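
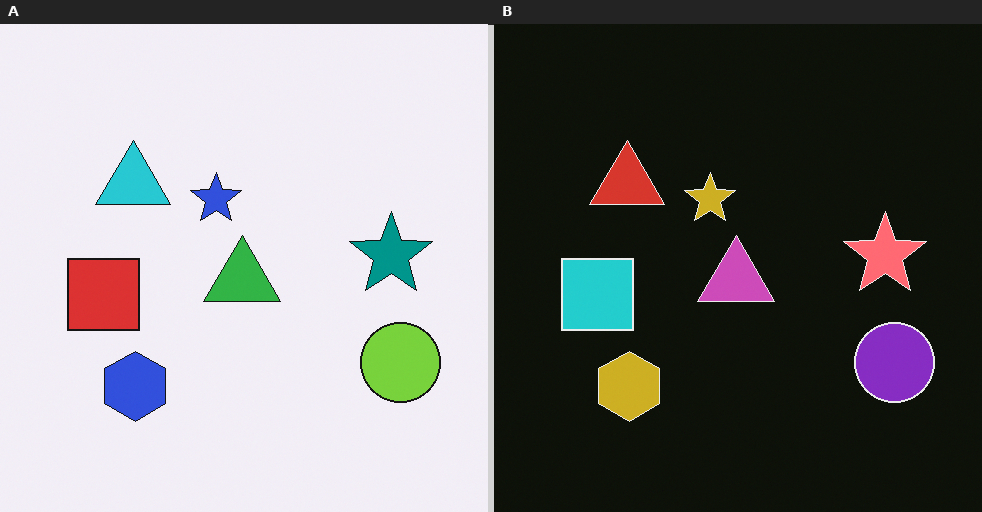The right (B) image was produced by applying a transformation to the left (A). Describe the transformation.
This is the original image color-inverted (negative).

The light background has become dark and every shape's color is its complement — a photographic negative.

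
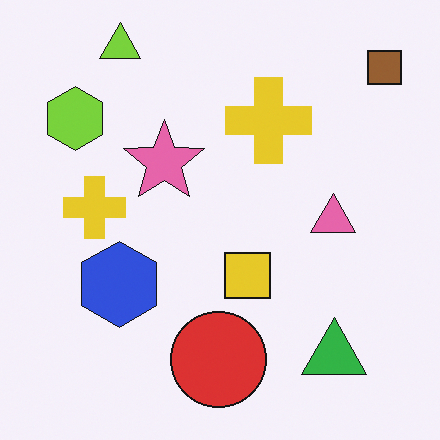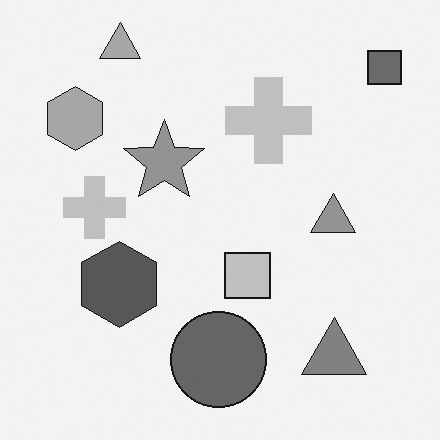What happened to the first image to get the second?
The second image is the first converted to grayscale.

All color is removed — every shape is now a shade of grey.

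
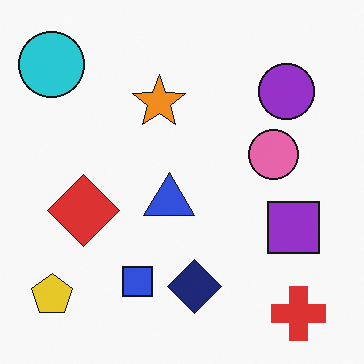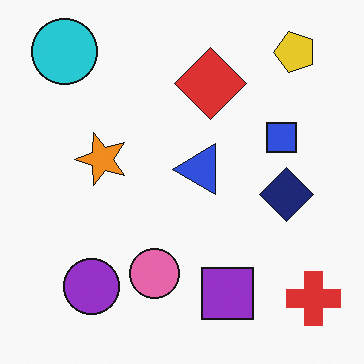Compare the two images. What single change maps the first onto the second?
This is the original image transposed (reflected across the top-left ↔ bottom-right diagonal).

Shapes have swapped their row and column positions — what was in the top-right is now in the bottom-left — a diagonal reflection.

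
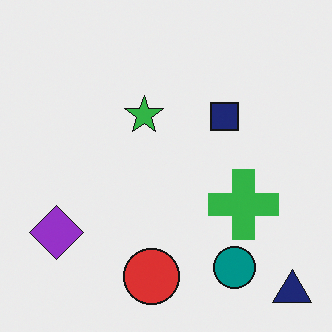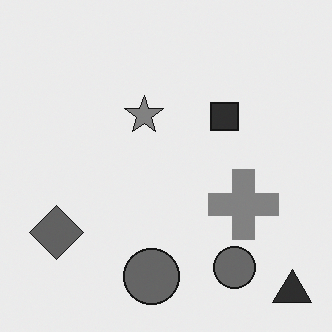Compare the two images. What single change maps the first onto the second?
The transformation is: converted to grayscale.

All color is removed — every shape is now a shade of grey.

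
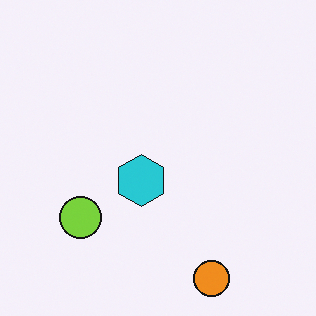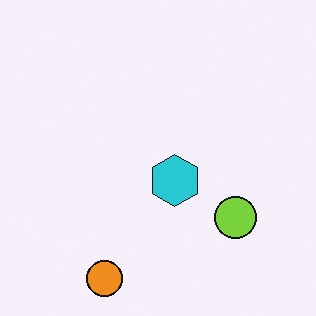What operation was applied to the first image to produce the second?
This is the original image flipped horizontally (left ↔ right).

The lime circle is in the bottom-left of the first image and the bottom-right of the second — shapes on opposite sides of the vertical midline have swapped in a mirror flip.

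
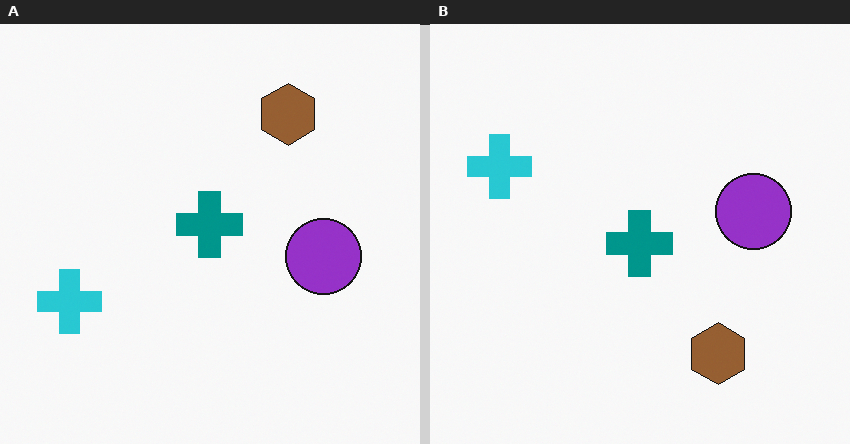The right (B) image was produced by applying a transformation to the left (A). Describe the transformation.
The image was flipped vertically (top ↔ bottom).

The brown hexagon is in the top-right of the left (A) image and the bottom-right of the right (B) — shapes on opposite sides of the horizontal midline have swapped in a mirror flip.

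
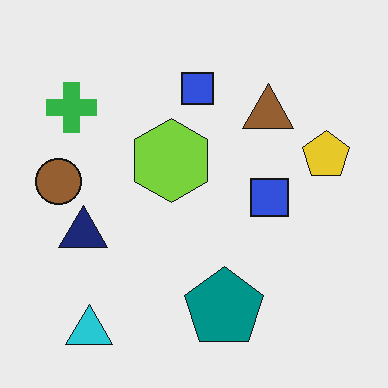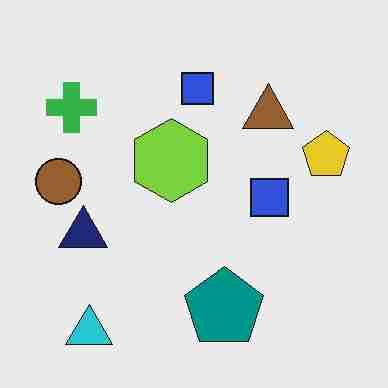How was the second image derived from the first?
It was degraded with heavy JPEG compression.

Blocky 8×8 compression artifacts appear around shape edges and the flat background shows ringing — characteristic JPEG degradation.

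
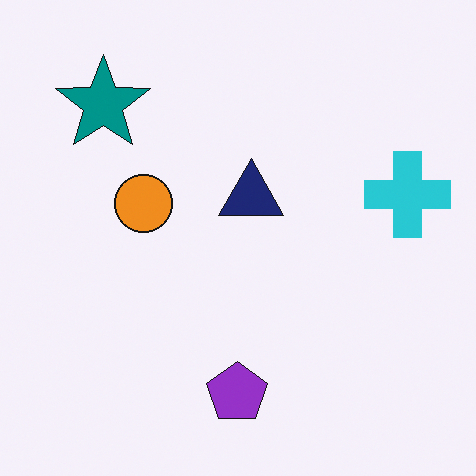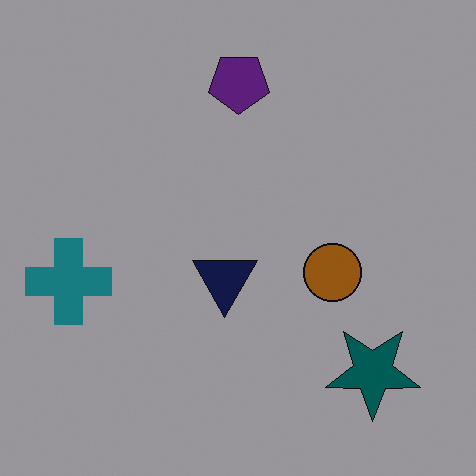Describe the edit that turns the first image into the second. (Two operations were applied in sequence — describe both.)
The second image is the first rotated 180°, then substantially darkened.

The teal star sits in the top-left of the first image and the bottom-right of the second — consistent with a whole-image 180° rotation. Every pixel — background and shapes alike — is uniformly darkened.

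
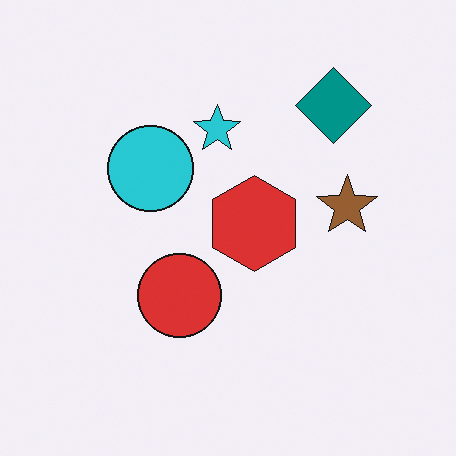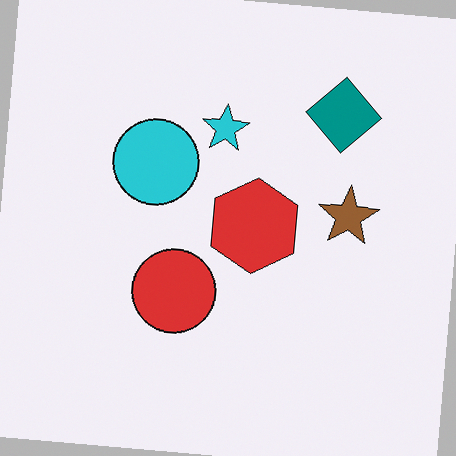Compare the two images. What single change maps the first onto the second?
The second image is the first rotated clockwise by a slight angle.

Every shape is tilted by the same angle and the image corners show triangular fill wedges — a whole-image rotation by a non-right angle.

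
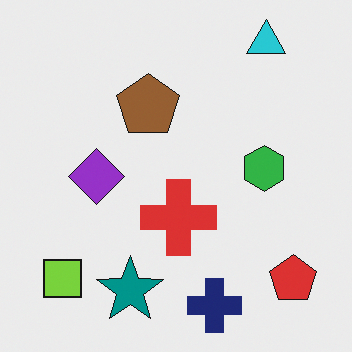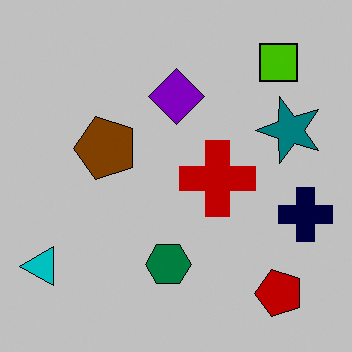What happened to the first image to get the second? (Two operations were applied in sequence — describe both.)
The transformation is: transposed (reflected across the top-left ↔ bottom-right diagonal), then heavily posterized to just a handful of flat colors.

Shapes have swapped their row and column positions — what was in the top-right is now in the bottom-left — a diagonal reflection. Each flat color has snapped to a coarser quantized level — most visibly, the near-white background has dropped to a flat grey.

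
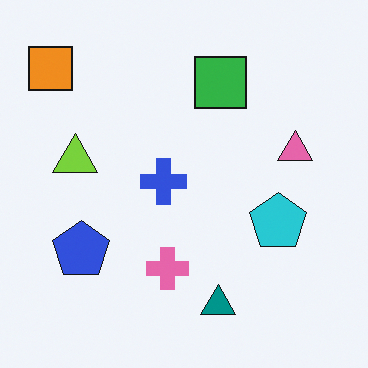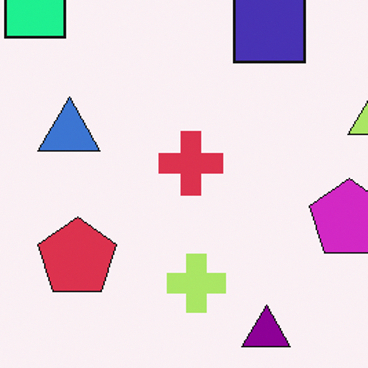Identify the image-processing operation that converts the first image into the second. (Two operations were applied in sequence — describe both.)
It was hue-shifted by a moderate amount, then cropped to a modestly smaller region and rescaled.

Every shape's color has rotated by the same amount around the hue wheel — a uniform hue shift. The visible shapes are larger and the field of view is narrower; shapes near the original edges may be partly or wholly outside the frame — a crop-and-rescale.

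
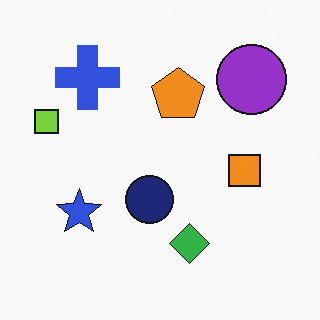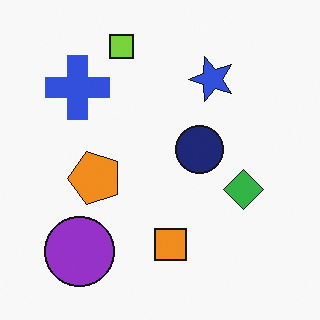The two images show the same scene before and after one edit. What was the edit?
The transformation is: transposed (reflected across the top-left ↔ bottom-right diagonal).

Shapes have swapped their row and column positions — what was in the top-right is now in the bottom-left — a diagonal reflection.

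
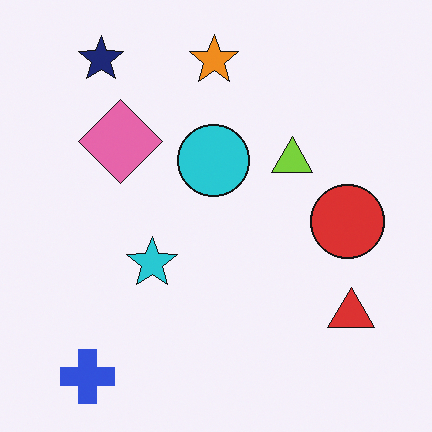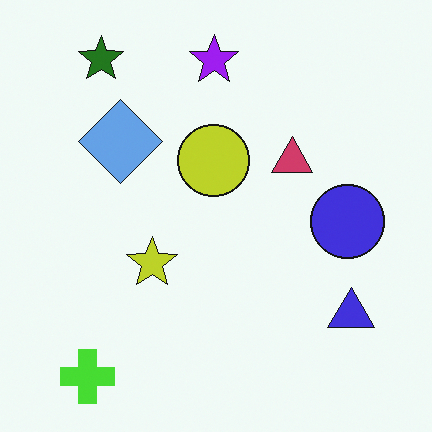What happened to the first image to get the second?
This is the original image hue-shifted through roughly half the color wheel.

Every shape's color has rotated by the same amount around the hue wheel — a uniform hue shift.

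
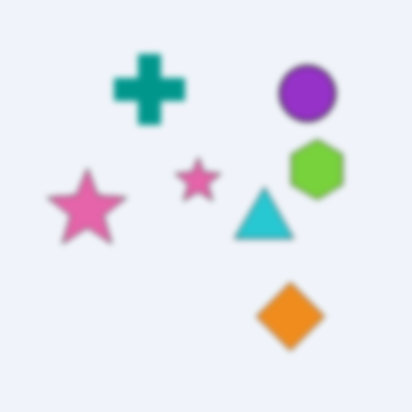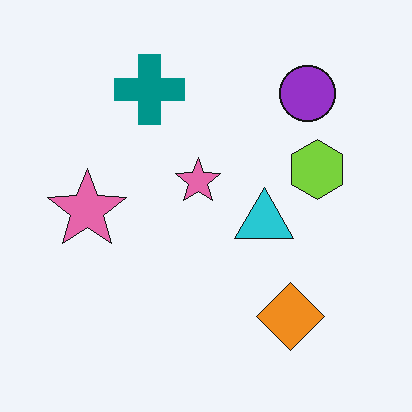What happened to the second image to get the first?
The first image is the second noticeably gaussian-blurred.

Shape edges and outlines are uniformly softened across the whole image.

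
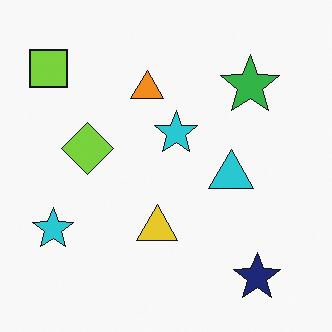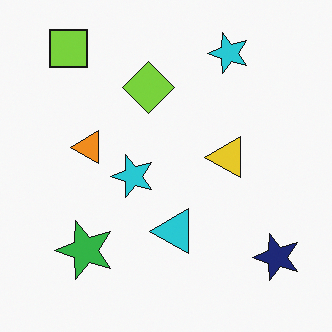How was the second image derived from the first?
It was transposed (reflected across the top-left ↔ bottom-right diagonal).

Shapes have swapped their row and column positions — what was in the top-right is now in the bottom-left — a diagonal reflection.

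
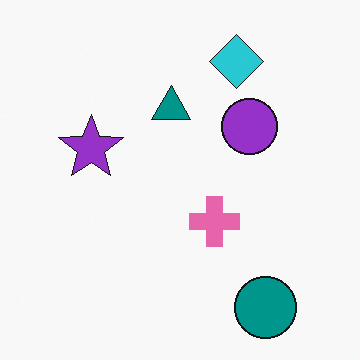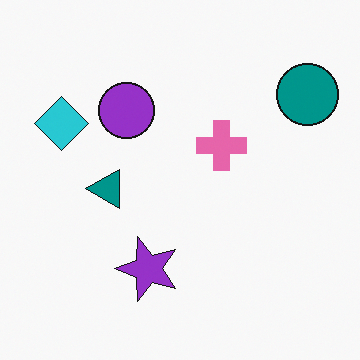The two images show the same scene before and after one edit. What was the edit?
The image was rotated 90° counter-clockwise.

The teal circle sits in the bottom-right of the first image and the top-right of the second — consistent with a whole-image 90° counter-clockwise rotation.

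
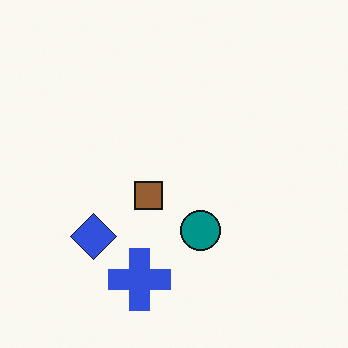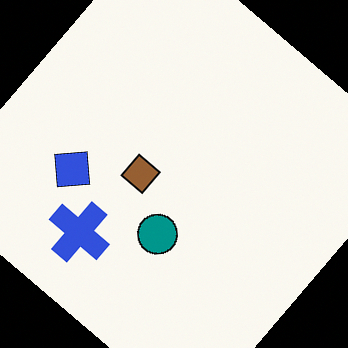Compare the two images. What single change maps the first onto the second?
The image was rotated clockwise by a large amount — several tens of degrees.

Every shape is tilted by the same angle and the image corners show triangular fill wedges — a whole-image rotation by a non-right angle.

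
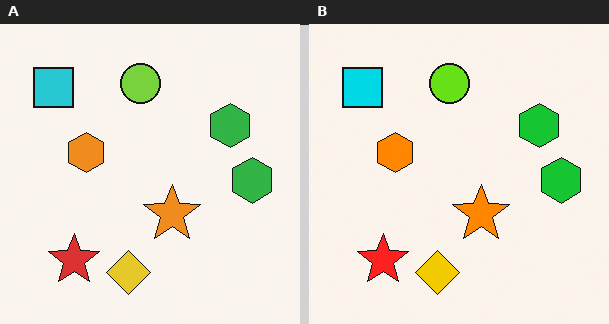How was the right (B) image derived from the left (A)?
The image was slightly oversaturated.

All colors are more vivid — a global saturation change.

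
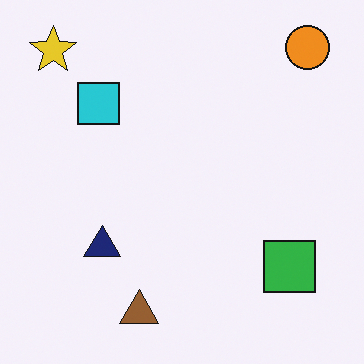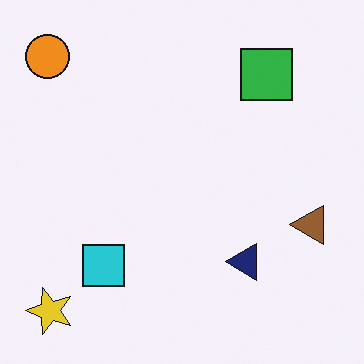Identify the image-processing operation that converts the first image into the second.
Rotated 90° counter-clockwise.

The yellow star sits in the top-left of the first image and the bottom-left of the second — consistent with a whole-image 90° counter-clockwise rotation.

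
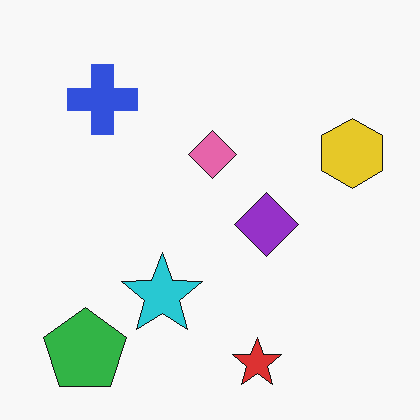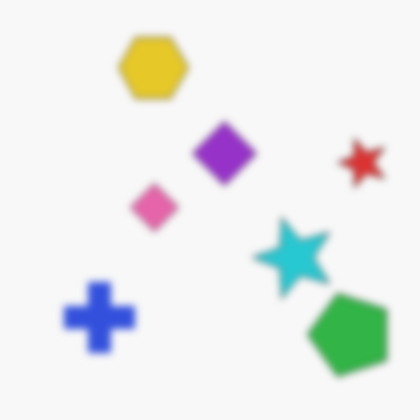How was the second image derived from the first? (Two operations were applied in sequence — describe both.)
The second image is the first rotated 90° counter-clockwise, then noticeably gaussian-blurred.

The green pentagon sits in the bottom-left of the first image and the bottom-right of the second — consistent with a whole-image 90° counter-clockwise rotation. Shape edges and outlines are uniformly softened across the whole image.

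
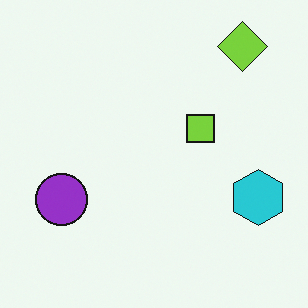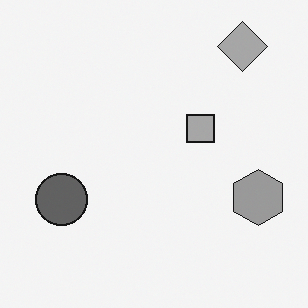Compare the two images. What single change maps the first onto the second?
Converted to grayscale.

All color is removed — every shape is now a shade of grey.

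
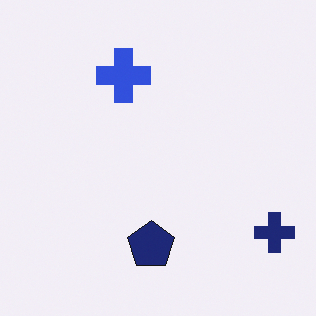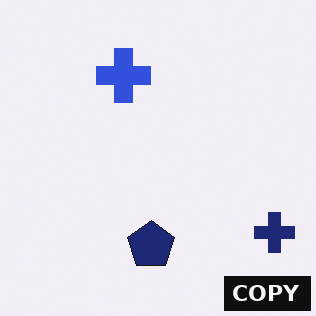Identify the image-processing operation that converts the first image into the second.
The transformation is: watermarked with the text "COPY" in the lower-right corner.

A dark label reading "COPY" appears in the lower-right corner.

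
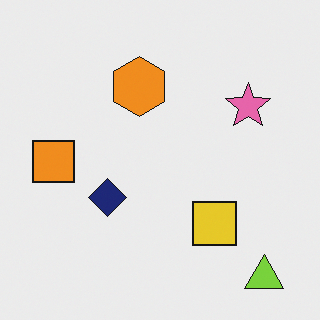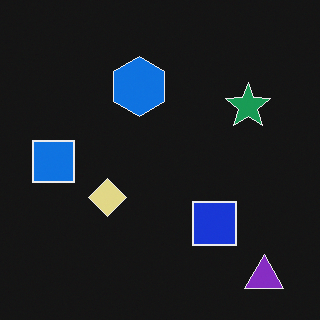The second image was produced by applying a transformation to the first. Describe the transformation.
Color-inverted (negative).

The light background has become dark and every shape's color is its complement — a photographic negative.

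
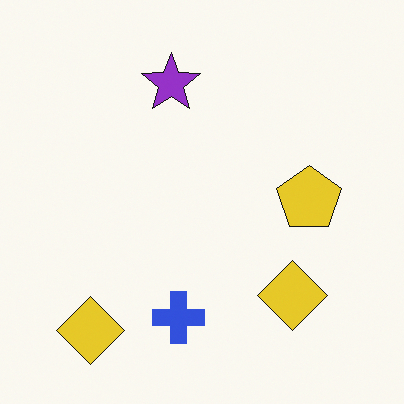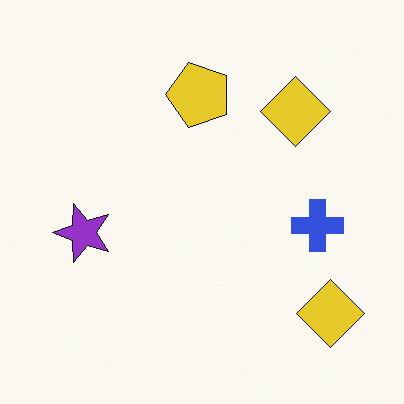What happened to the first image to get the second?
This is the original image rotated 90° counter-clockwise.

The purple star sits in the top of the first image and the left of the second — consistent with a whole-image 90° counter-clockwise rotation.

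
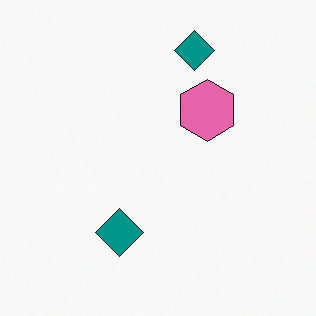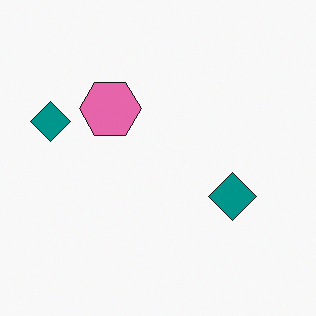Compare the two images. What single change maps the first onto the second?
Rotated 90° counter-clockwise.

The pink hexagon sits in the center of the first image and the center of the second — consistent with a whole-image 90° counter-clockwise rotation.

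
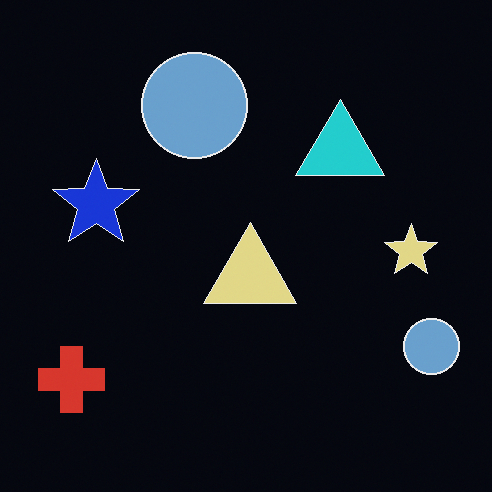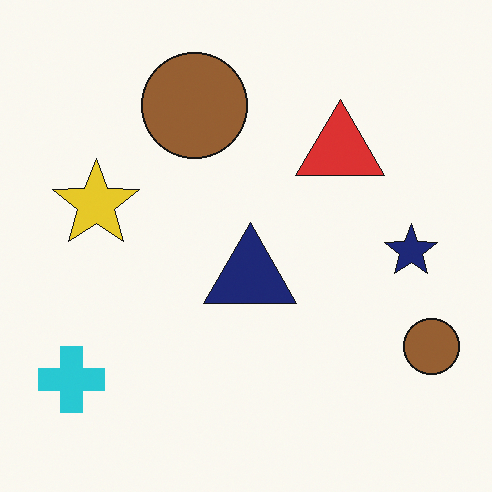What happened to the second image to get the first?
Color-inverted (negative).

The light background has become dark and every shape's color is its complement — a photographic negative.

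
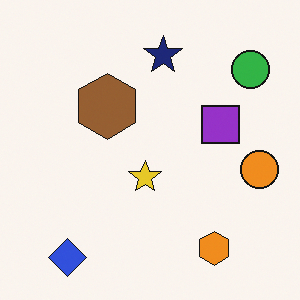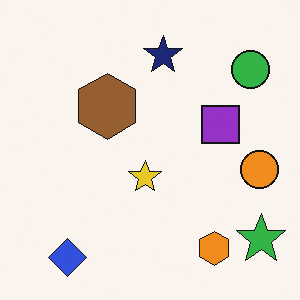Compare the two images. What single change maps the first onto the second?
The transformation is: overlaid with an additional green star.

A green star appears in the second image that is absent from the first.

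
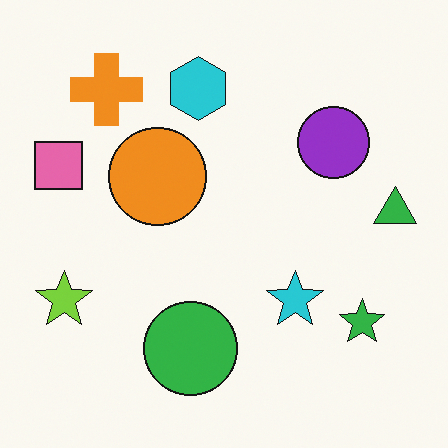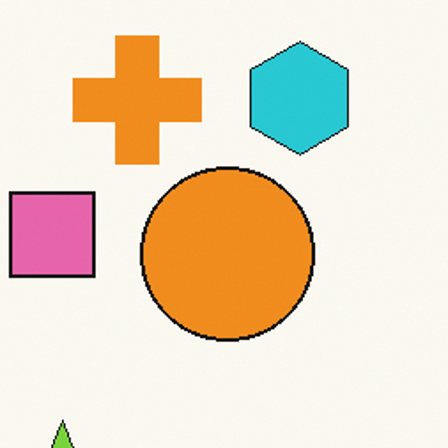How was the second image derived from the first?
The image was cropped tightly and scaled back up.

The visible shapes are larger and the field of view is narrower; shapes near the original edges may be partly or wholly outside the frame — a crop-and-rescale.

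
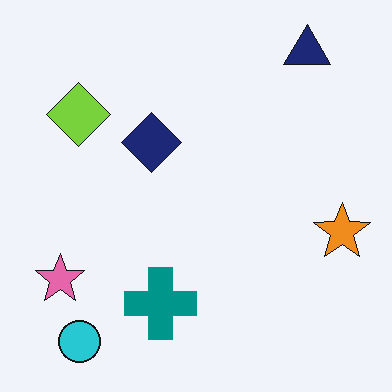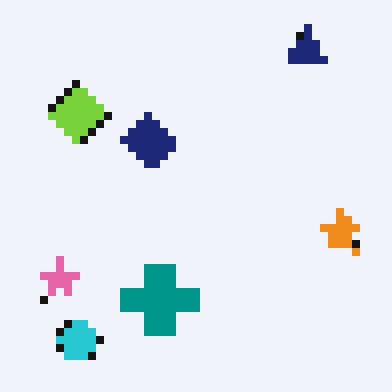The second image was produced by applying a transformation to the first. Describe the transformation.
The image was pixelated into visible square blocks.

Shapes are reduced to large square blocks; fine edges and outlines are lost — a downscale-then-upscale (mosaic) effect.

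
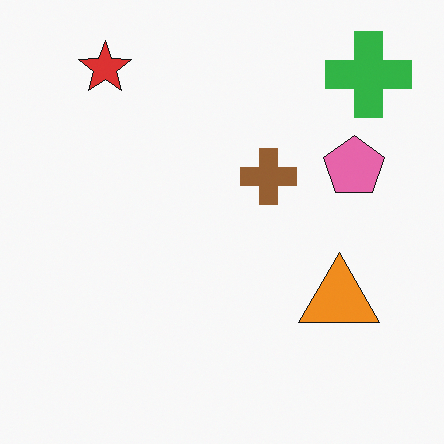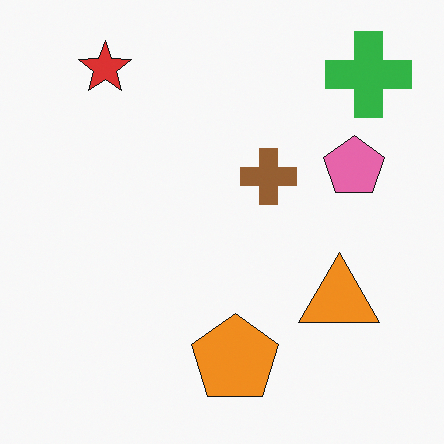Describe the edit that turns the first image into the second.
This is the original image overlaid with an additional orange pentagon.

An orange pentagon appears in the second image that is absent from the first.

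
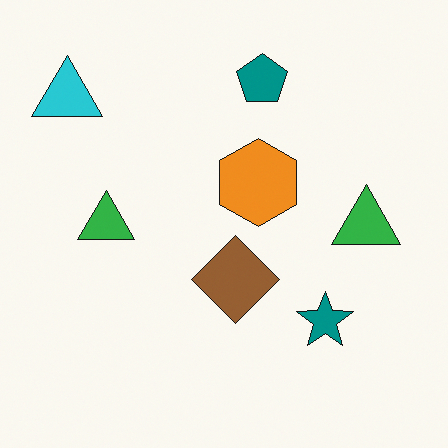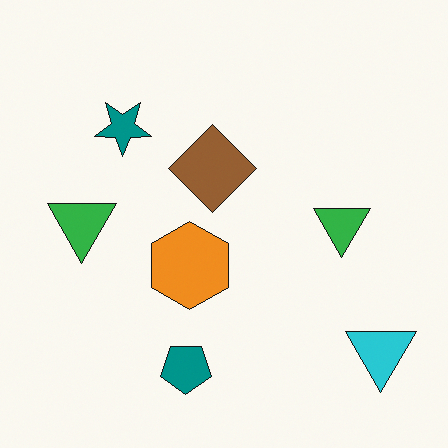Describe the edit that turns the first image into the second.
It was rotated 180°.

The cyan triangle sits in the top-left of the first image and the bottom-right of the second — consistent with a whole-image 180° rotation.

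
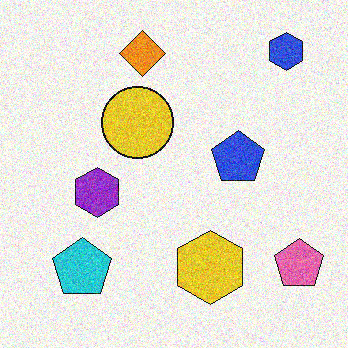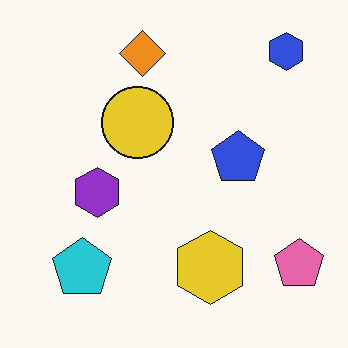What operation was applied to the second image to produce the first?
Degraded with visible gaussian noise.

Random speckle covers the whole image, including the flat background.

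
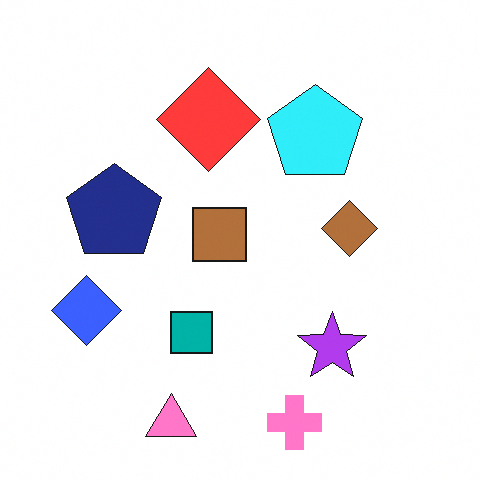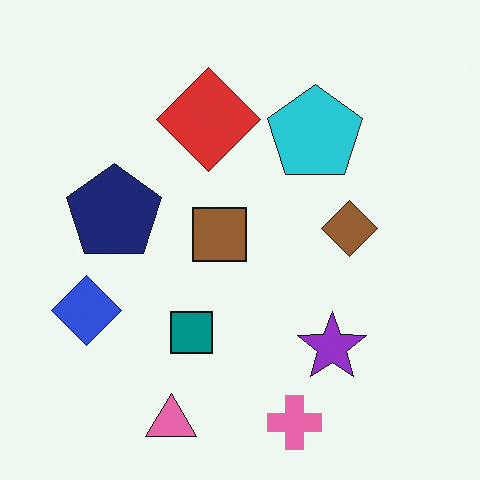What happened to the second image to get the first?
The first image is the second slightly brightened.

Every pixel — background and shapes alike — is uniformly brightened.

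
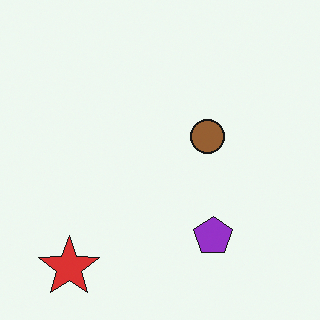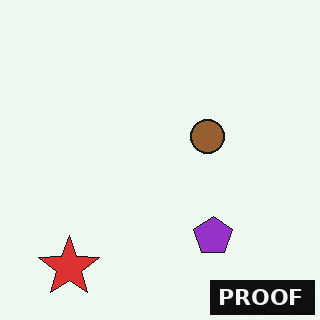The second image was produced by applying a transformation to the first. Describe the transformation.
The image was watermarked with the text "PROOF" in the lower-right corner.

A dark label reading "PROOF" appears in the lower-right corner.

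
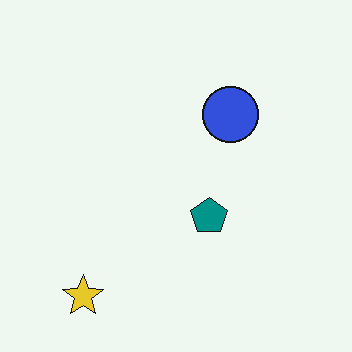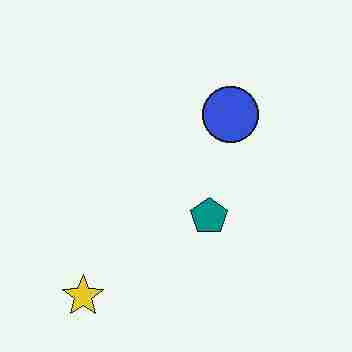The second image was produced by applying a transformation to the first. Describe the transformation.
The image was degraded with heavy JPEG compression.

Blocky 8×8 compression artifacts appear around shape edges and the flat background shows ringing — characteristic JPEG degradation.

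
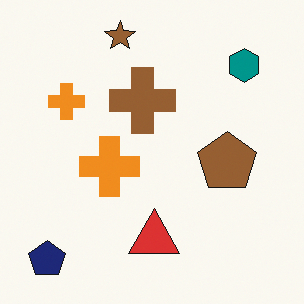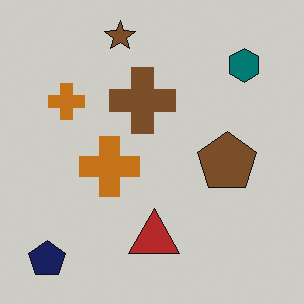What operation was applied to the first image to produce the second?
Darkened a little.

Every pixel — background and shapes alike — is uniformly darkened.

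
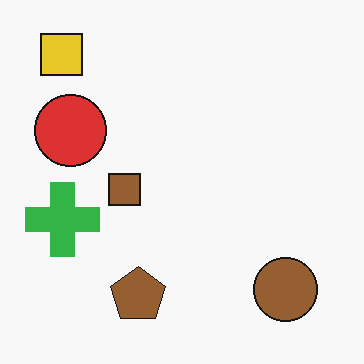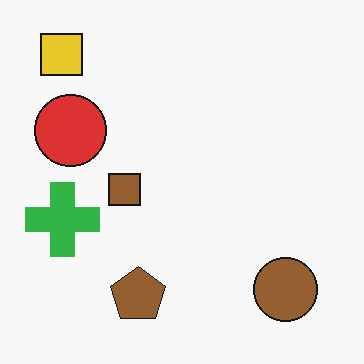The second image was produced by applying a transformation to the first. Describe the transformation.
The transformation is: given moderate JPEG compression.

Blocky 8×8 compression artifacts appear around shape edges and the flat background shows ringing — characteristic JPEG degradation.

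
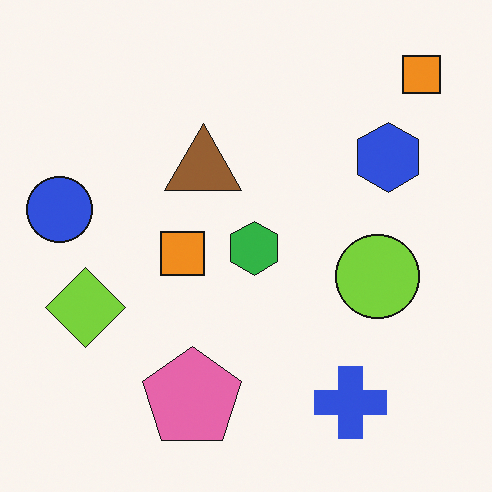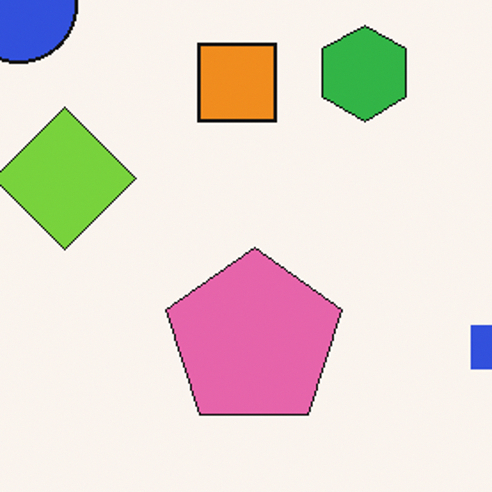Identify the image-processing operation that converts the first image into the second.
Cropped to a noticeably smaller region and rescaled.

The visible shapes are larger and the field of view is narrower; shapes near the original edges may be partly or wholly outside the frame — a crop-and-rescale.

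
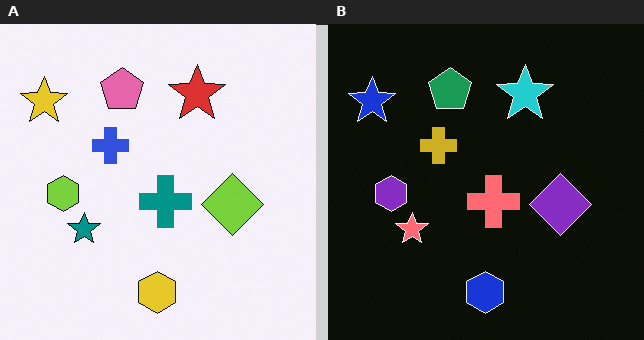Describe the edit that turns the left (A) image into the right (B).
It was color-inverted (negative).

The light background has become dark and every shape's color is its complement — a photographic negative.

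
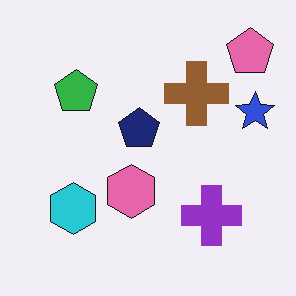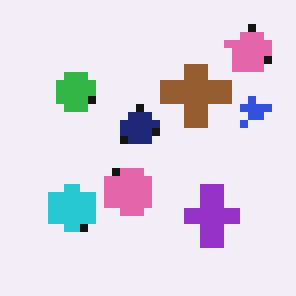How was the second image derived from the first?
Moderately pixelated.

Shapes are reduced to large square blocks; fine edges and outlines are lost — a downscale-then-upscale (mosaic) effect.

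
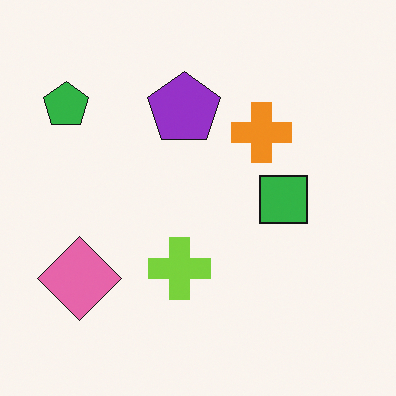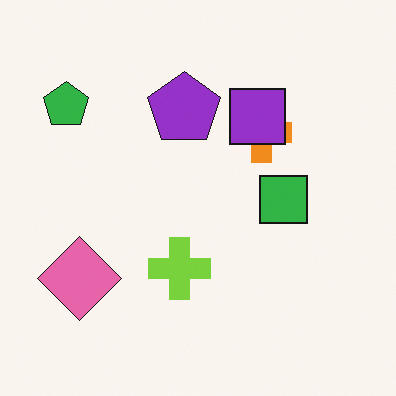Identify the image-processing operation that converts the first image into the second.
It was overlaid with an additional purple square.

A purple square appears in the second image that is absent from the first.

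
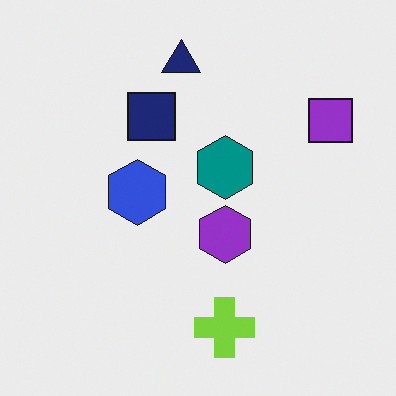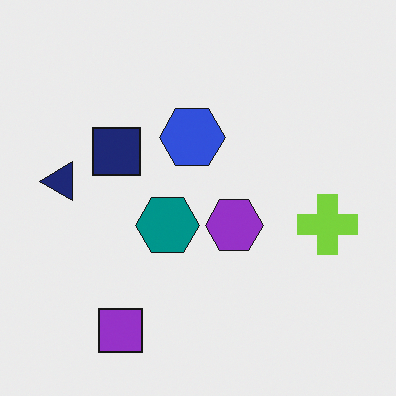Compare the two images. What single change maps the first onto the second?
The image was transposed (reflected across the top-left ↔ bottom-right diagonal).

Shapes have swapped their row and column positions — what was in the top-right is now in the bottom-left — a diagonal reflection.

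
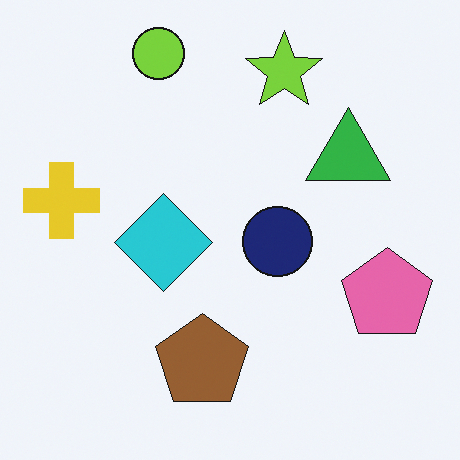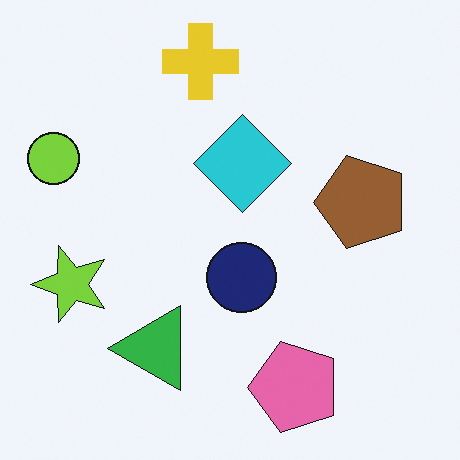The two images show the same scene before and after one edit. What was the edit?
This is the original image transposed (reflected across the top-left ↔ bottom-right diagonal).

Shapes have swapped their row and column positions — what was in the top-right is now in the bottom-left — a diagonal reflection.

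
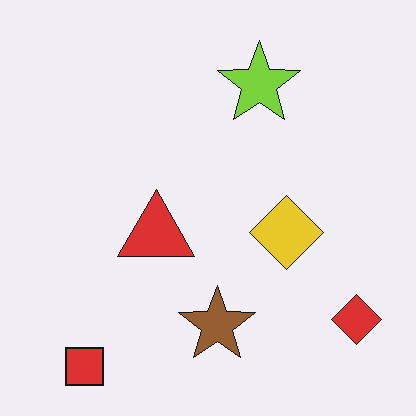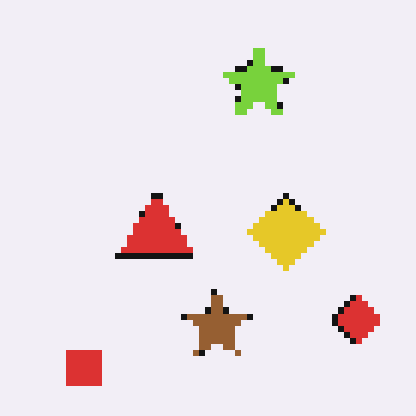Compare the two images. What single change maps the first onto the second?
It was pixelated into visible square blocks.

Shapes are reduced to large square blocks; fine edges and outlines are lost — a downscale-then-upscale (mosaic) effect.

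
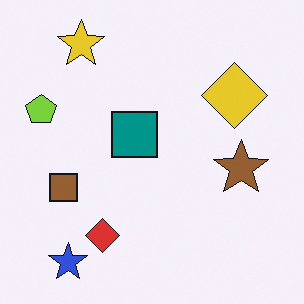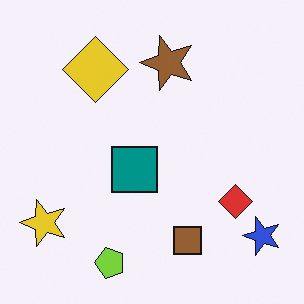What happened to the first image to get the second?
Rotated 90° counter-clockwise.

The blue star sits in the bottom-left of the first image and the bottom-right of the second — consistent with a whole-image 90° counter-clockwise rotation.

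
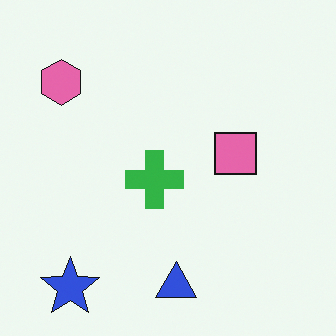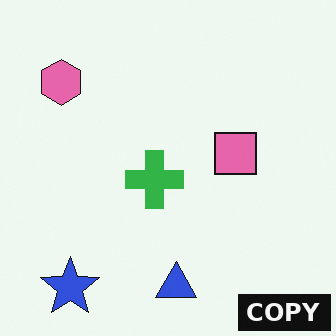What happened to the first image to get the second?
The transformation is: watermarked with the text "COPY" in the lower-right corner.

A dark label reading "COPY" appears in the lower-right corner.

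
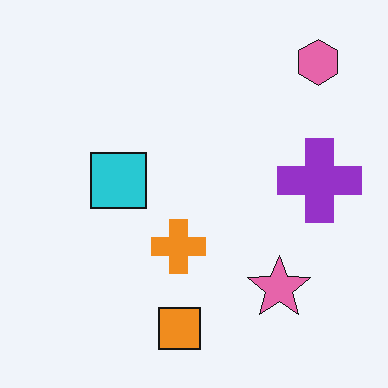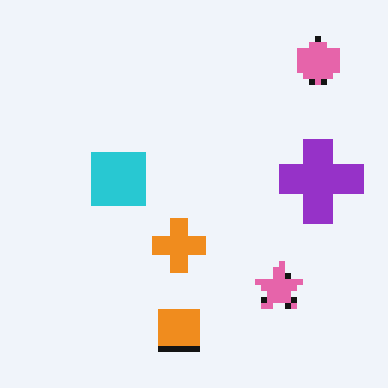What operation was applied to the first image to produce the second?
The transformation is: moderately pixelated.

Shapes are reduced to large square blocks; fine edges and outlines are lost — a downscale-then-upscale (mosaic) effect.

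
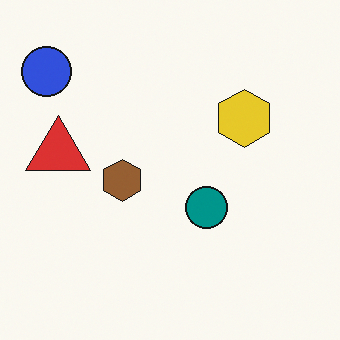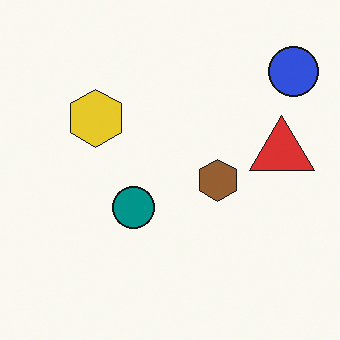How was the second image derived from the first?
The transformation is: flipped horizontally (left ↔ right).

The blue circle is in the top-left of the first image and the top-right of the second — shapes on opposite sides of the vertical midline have swapped in a mirror flip.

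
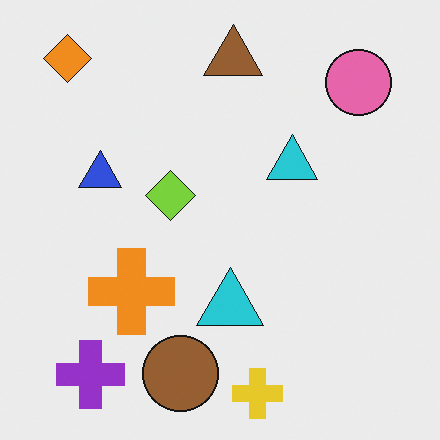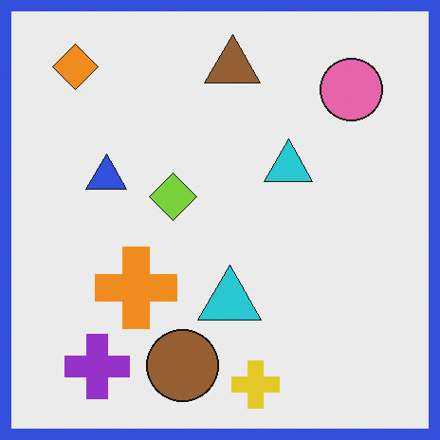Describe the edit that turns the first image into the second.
The second image is the first framed with a blue border.

A solid blue frame runs around the edge of the second image, with the content slightly shrunk inside it.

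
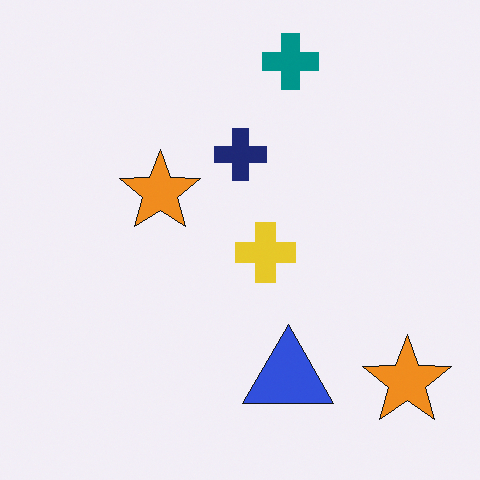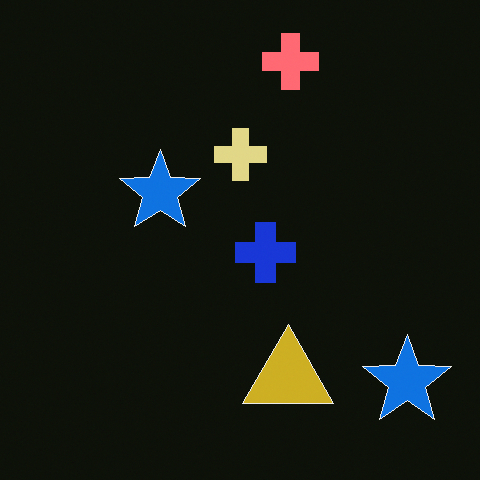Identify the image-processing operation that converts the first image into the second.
This is the original image color-inverted (negative).

The light background has become dark and every shape's color is its complement — a photographic negative.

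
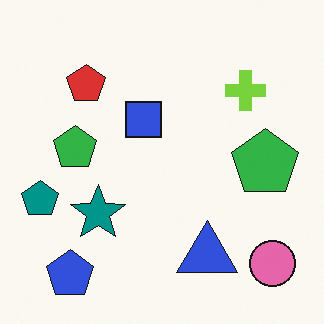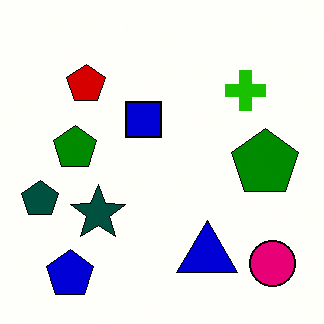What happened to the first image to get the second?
The transformation is: given much higher contrast.

Tones are pushed away from mid-grey across the whole image — a global contrast change.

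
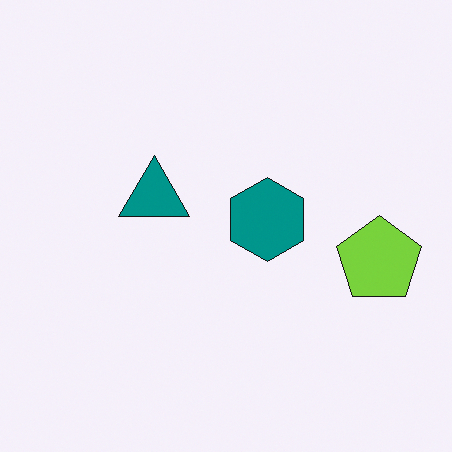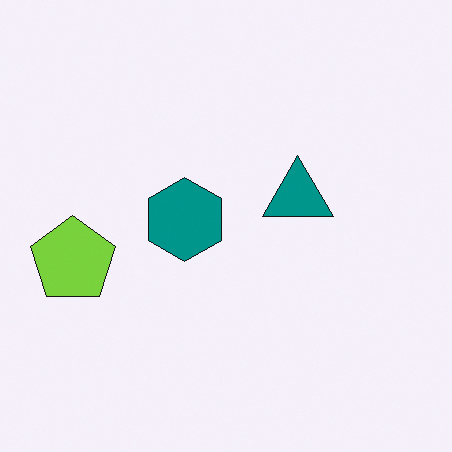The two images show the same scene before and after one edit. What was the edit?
It was flipped horizontally (left ↔ right).

The lime pentagon is in the right of the first image and the left of the second — shapes on opposite sides of the vertical midline have swapped in a mirror flip.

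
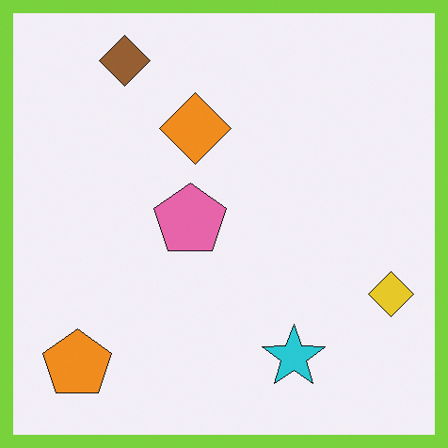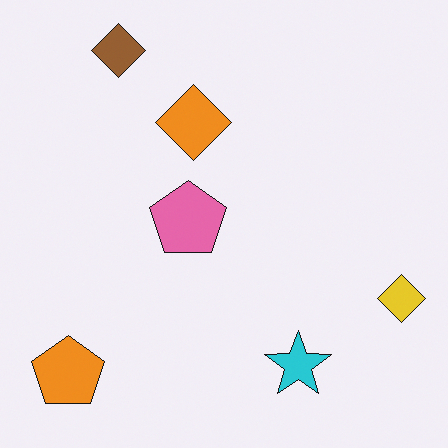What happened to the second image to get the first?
The first image is the second framed with a lime border.

A solid lime frame runs around the edge of the first image, with the content slightly shrunk inside it.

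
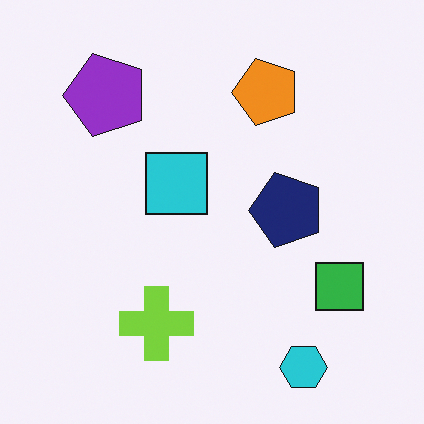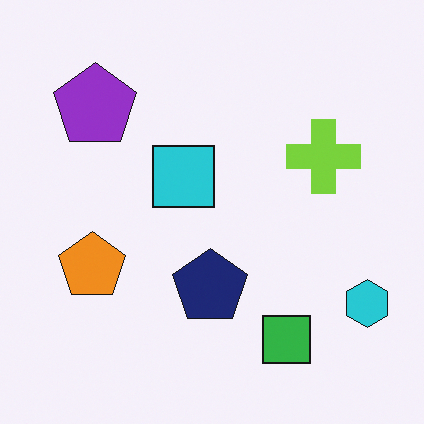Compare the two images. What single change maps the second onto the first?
The transformation is: transposed (reflected across the top-left ↔ bottom-right diagonal).

Shapes have swapped their row and column positions — what was in the top-right is now in the bottom-left — a diagonal reflection.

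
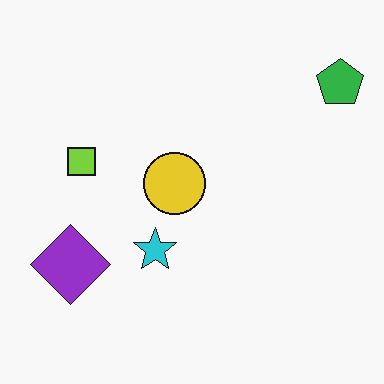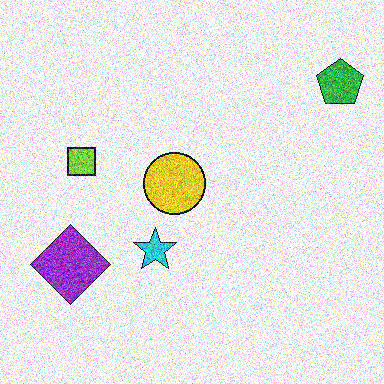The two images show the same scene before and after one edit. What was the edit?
It was degraded with a thick layer of grain.

Random speckle covers the whole image, including the flat background.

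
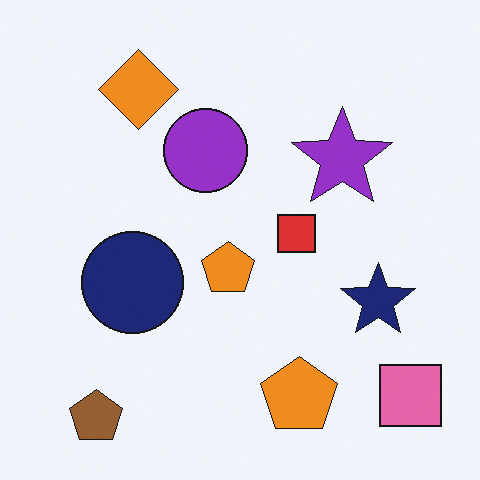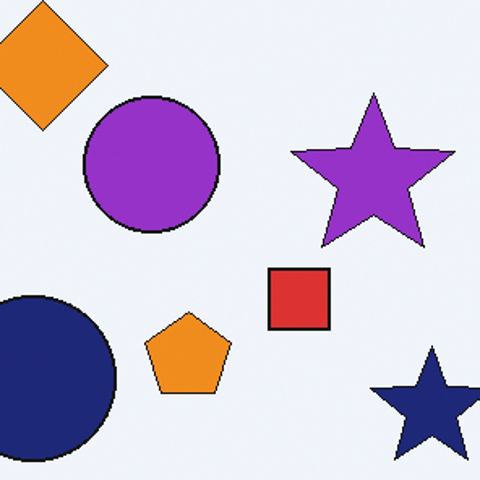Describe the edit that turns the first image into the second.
The image was cropped to a noticeably smaller region and rescaled.

The visible shapes are larger and the field of view is narrower; shapes near the original edges may be partly or wholly outside the frame — a crop-and-rescale.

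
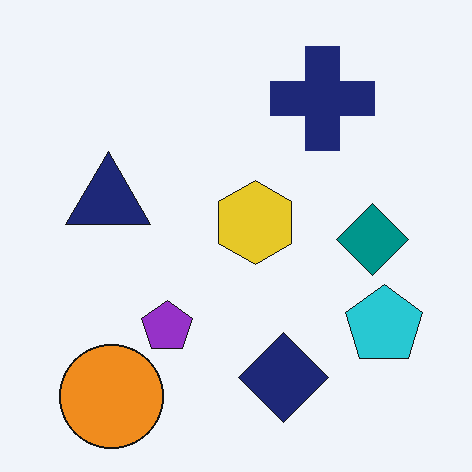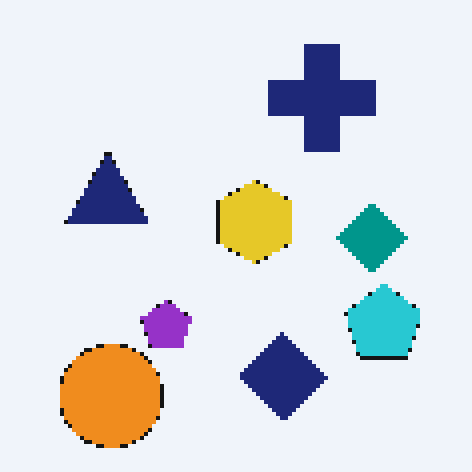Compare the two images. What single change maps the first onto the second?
The second image is the first mildly pixelated.

Shapes are reduced to large square blocks; fine edges and outlines are lost — a downscale-then-upscale (mosaic) effect.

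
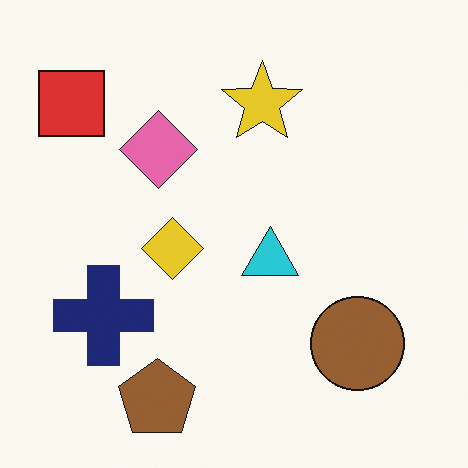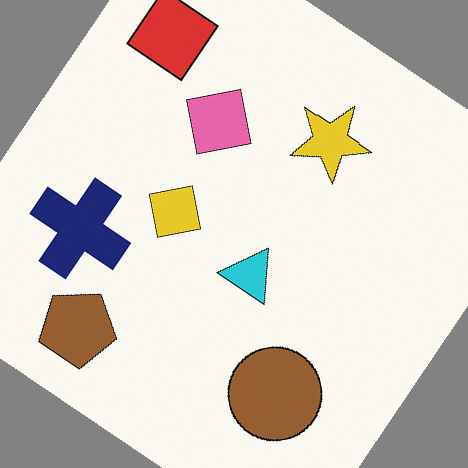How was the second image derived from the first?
This is the original image rotated clockwise by a large amount — several tens of degrees.

Every shape is tilted by the same angle and the image corners show triangular fill wedges — a whole-image rotation by a non-right angle.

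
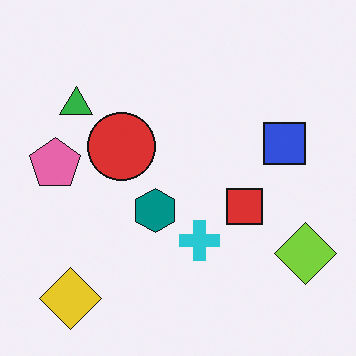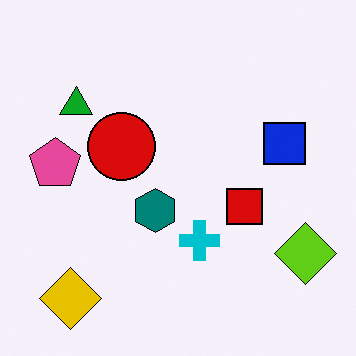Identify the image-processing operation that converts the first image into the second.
The transformation is: given slightly increased contrast.

Tones are pushed away from mid-grey across the whole image — a global contrast change.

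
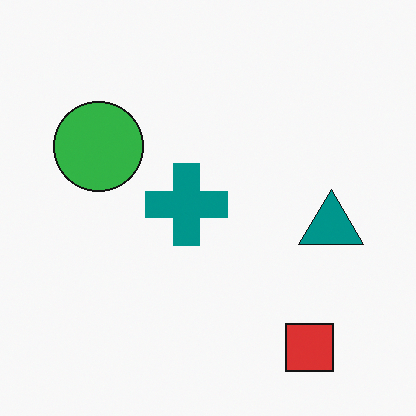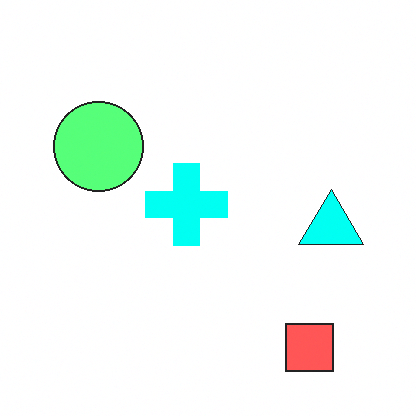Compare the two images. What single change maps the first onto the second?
Substantially brightened.

Every pixel — background and shapes alike — is uniformly brightened.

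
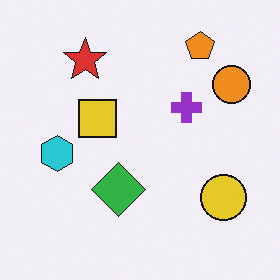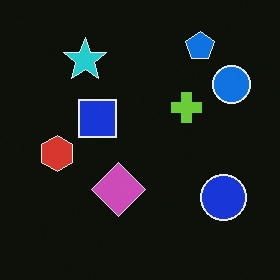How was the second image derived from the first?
Color-inverted (negative).

The light background has become dark and every shape's color is its complement — a photographic negative.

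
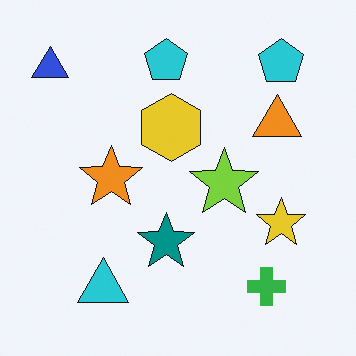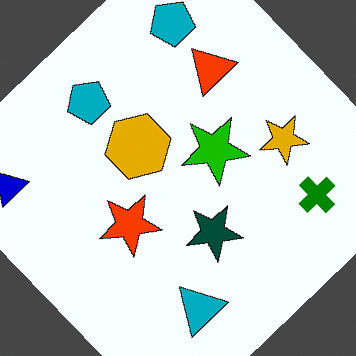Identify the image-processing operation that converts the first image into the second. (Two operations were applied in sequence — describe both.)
Given much higher contrast, then rotated counter-clockwise by a large amount — several tens of degrees.

Tones are pushed away from mid-grey across the whole image — a global contrast change. Every shape is tilted by the same angle and the image corners show triangular fill wedges — a whole-image rotation by a non-right angle.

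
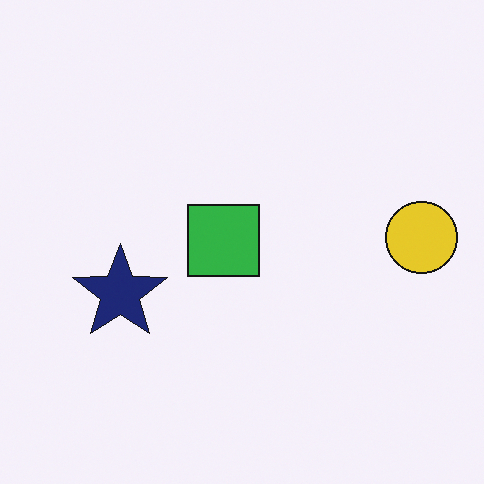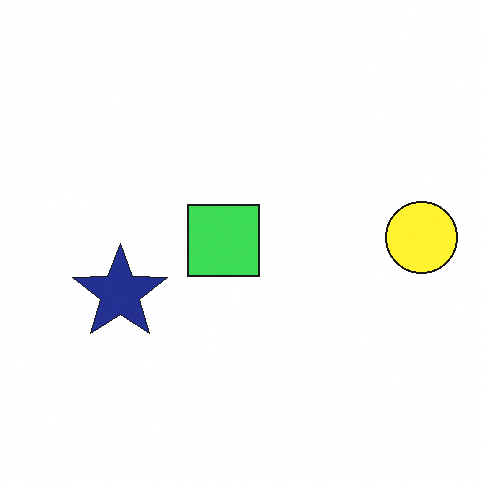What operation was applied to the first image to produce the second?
The second image is the first brightened a little.

Every pixel — background and shapes alike — is uniformly brightened.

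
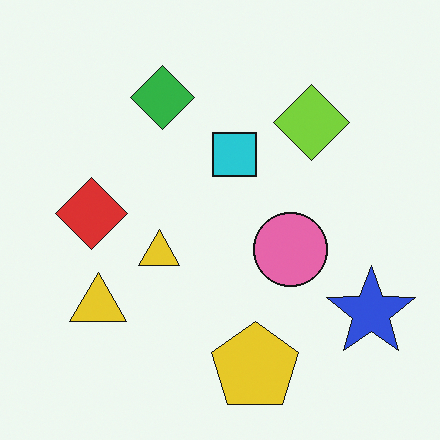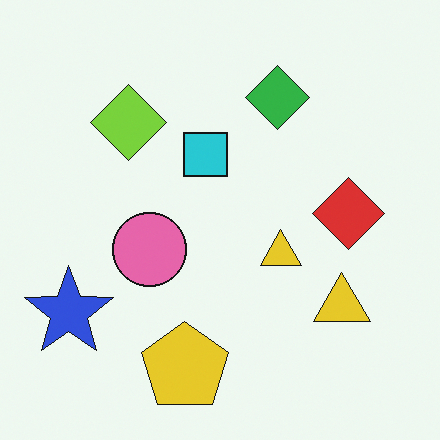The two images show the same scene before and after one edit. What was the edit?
This is the original image flipped horizontally (left ↔ right).

The blue star is in the bottom-right of the first image and the bottom-left of the second — shapes on opposite sides of the vertical midline have swapped in a mirror flip.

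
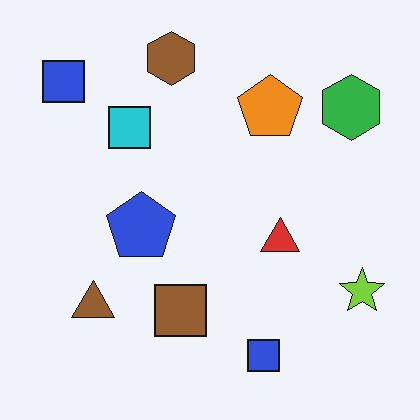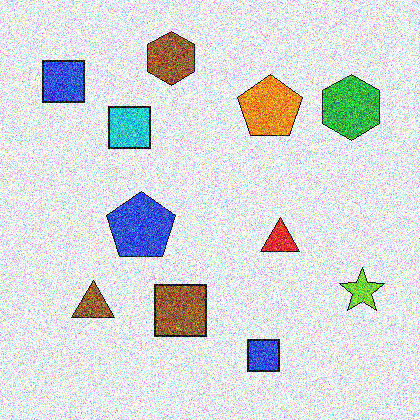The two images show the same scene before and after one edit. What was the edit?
The transformation is: degraded with a thick layer of grain.

Random speckle covers the whole image, including the flat background.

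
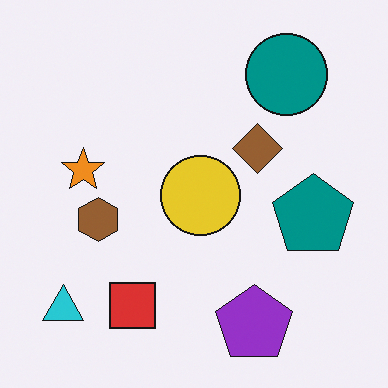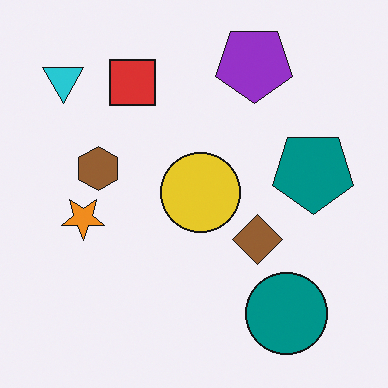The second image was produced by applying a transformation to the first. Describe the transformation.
The transformation is: flipped vertically (top ↔ bottom).

The purple pentagon is in the bottom of the first image and the top of the second — shapes on opposite sides of the horizontal midline have swapped in a mirror flip.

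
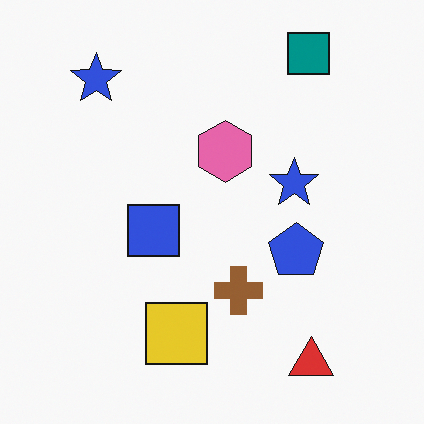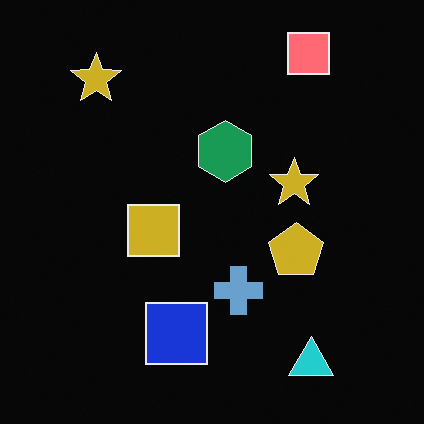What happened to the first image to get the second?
This is the original image color-inverted (negative).

The light background has become dark and every shape's color is its complement — a photographic negative.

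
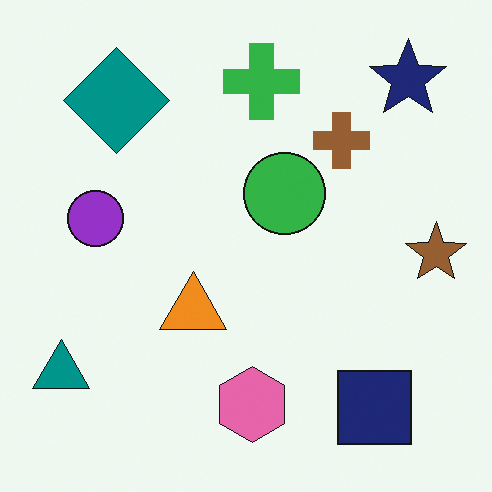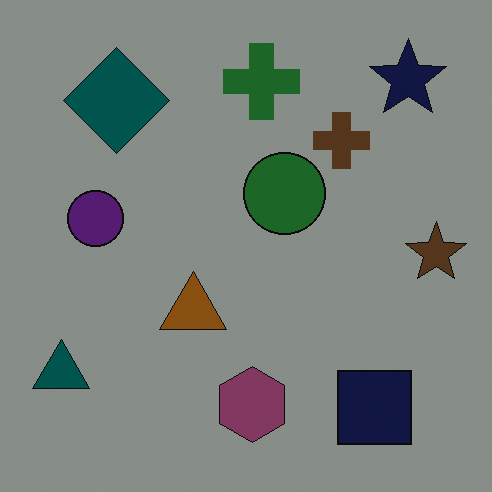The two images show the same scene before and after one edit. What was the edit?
The image was noticeably darkened.

Every pixel — background and shapes alike — is uniformly darkened.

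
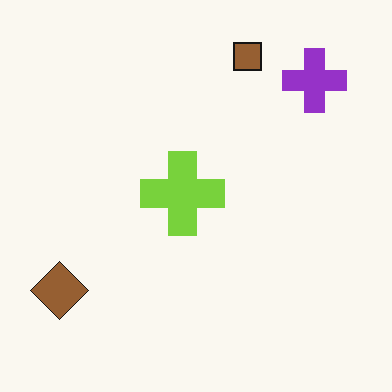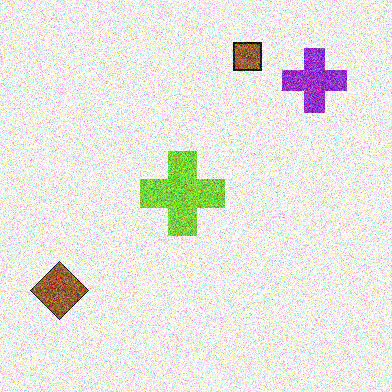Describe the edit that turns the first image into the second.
Degraded with a thick layer of grain.

Random speckle covers the whole image, including the flat background.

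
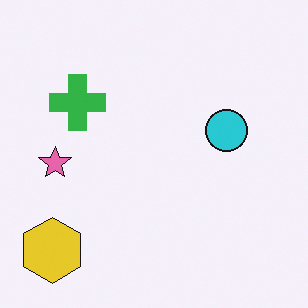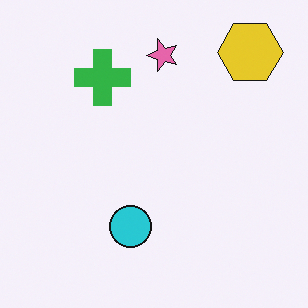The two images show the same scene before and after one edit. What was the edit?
The second image is the first transposed (reflected across the top-left ↔ bottom-right diagonal).

Shapes have swapped their row and column positions — what was in the top-right is now in the bottom-left — a diagonal reflection.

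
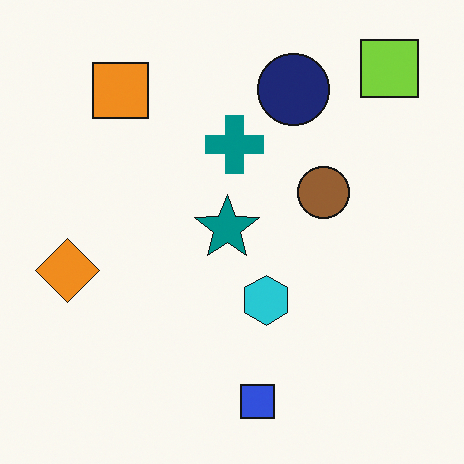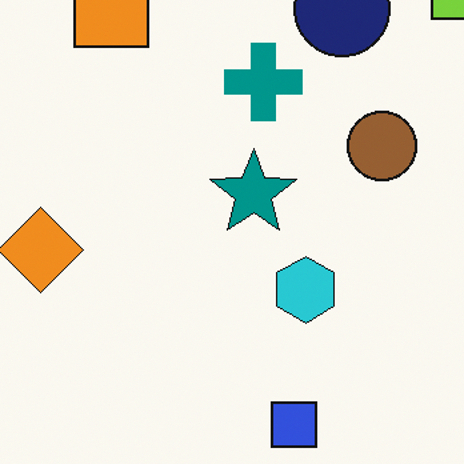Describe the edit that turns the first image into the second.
It was cropped to a modestly smaller region and rescaled.

The visible shapes are larger and the field of view is narrower; shapes near the original edges may be partly or wholly outside the frame — a crop-and-rescale.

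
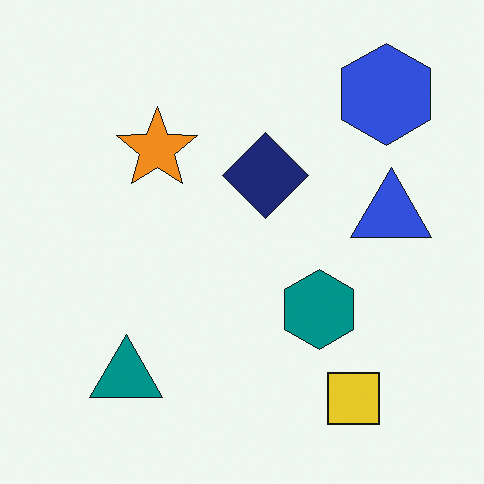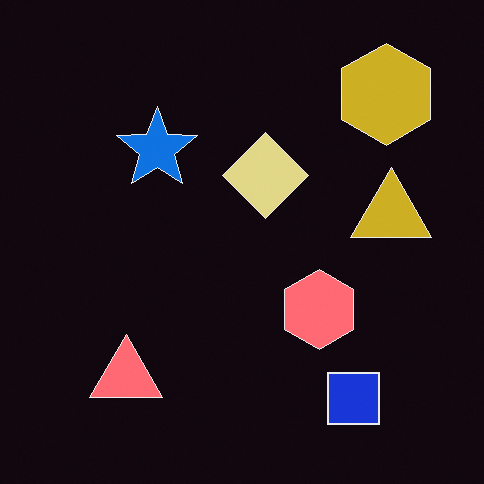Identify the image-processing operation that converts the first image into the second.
Color-inverted (negative).

The light background has become dark and every shape's color is its complement — a photographic negative.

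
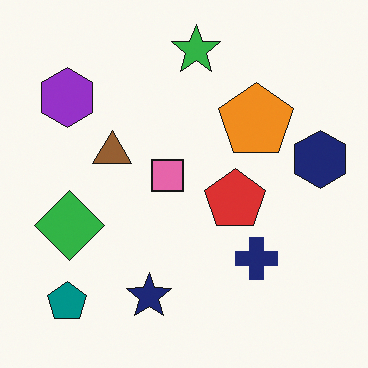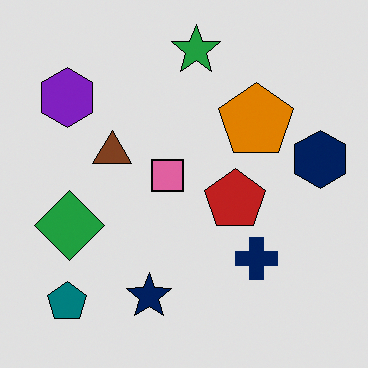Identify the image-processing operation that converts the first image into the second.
This is the original image posterized to a reduced palette.

Each flat color has snapped to a coarser quantized level — most visibly, the near-white background has dropped to a flat grey.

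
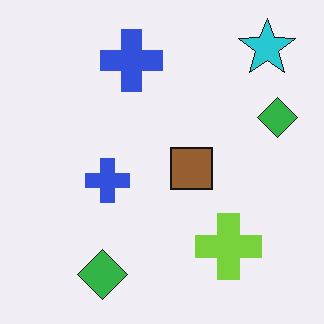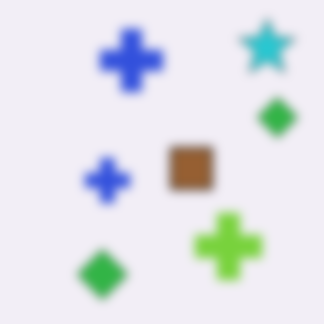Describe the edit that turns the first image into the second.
This is the original image strongly gaussian-blurred.

Shape edges and outlines are uniformly softened across the whole image.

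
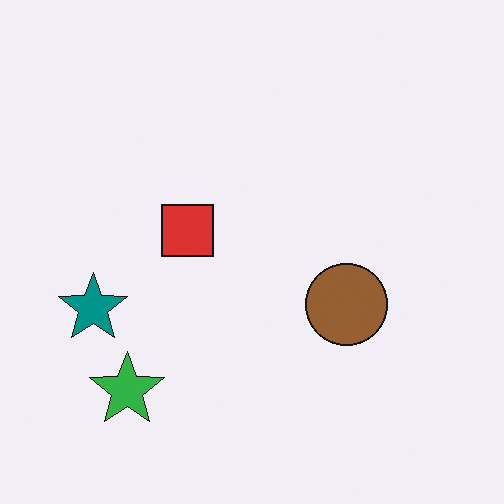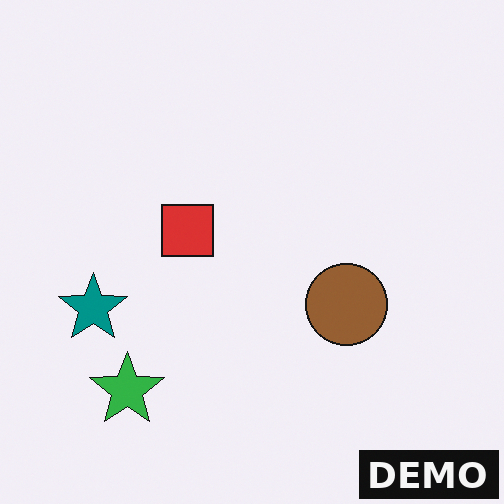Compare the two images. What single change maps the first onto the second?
The image was watermarked with the text "DEMO" in the lower-right corner.

A dark label reading "DEMO" appears in the lower-right corner.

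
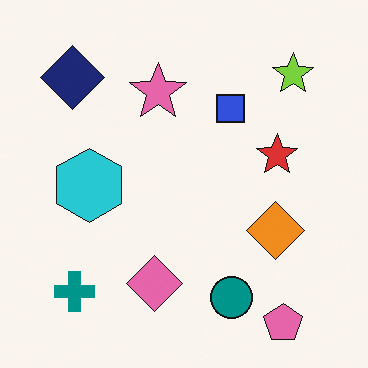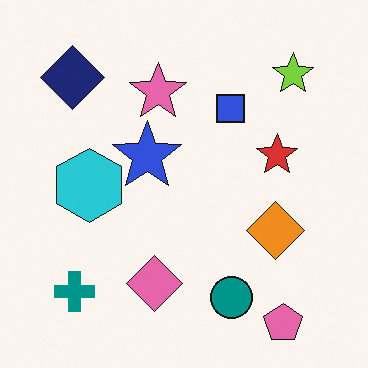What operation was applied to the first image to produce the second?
The transformation is: overlaid with an additional blue star.

A blue star appears in the second image that is absent from the first.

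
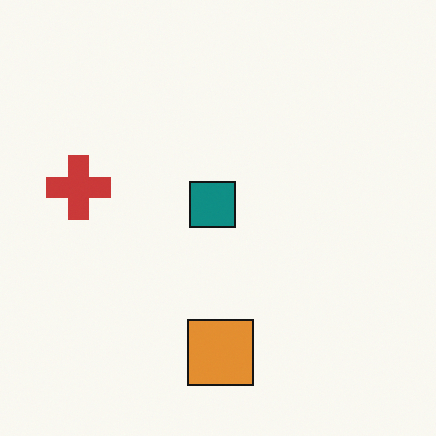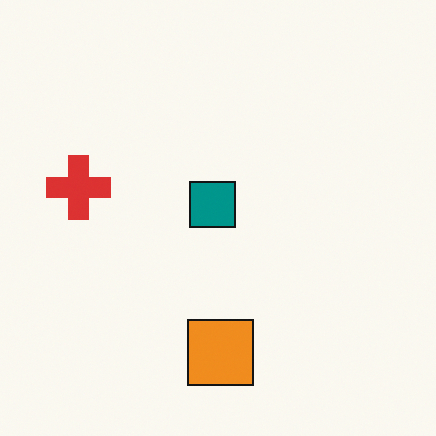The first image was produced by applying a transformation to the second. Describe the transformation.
The image was slightly desaturated.

All colors are more muted and greyish — a global saturation change.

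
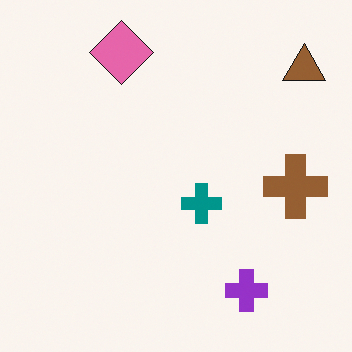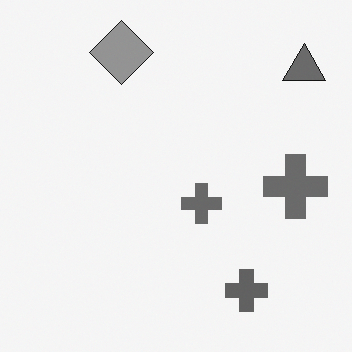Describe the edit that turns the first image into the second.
It was converted to grayscale.

All color is removed — every shape is now a shade of grey.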